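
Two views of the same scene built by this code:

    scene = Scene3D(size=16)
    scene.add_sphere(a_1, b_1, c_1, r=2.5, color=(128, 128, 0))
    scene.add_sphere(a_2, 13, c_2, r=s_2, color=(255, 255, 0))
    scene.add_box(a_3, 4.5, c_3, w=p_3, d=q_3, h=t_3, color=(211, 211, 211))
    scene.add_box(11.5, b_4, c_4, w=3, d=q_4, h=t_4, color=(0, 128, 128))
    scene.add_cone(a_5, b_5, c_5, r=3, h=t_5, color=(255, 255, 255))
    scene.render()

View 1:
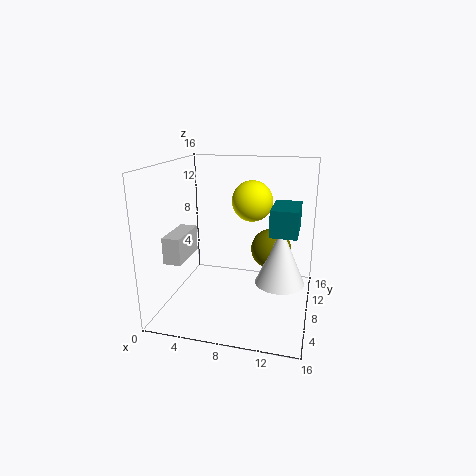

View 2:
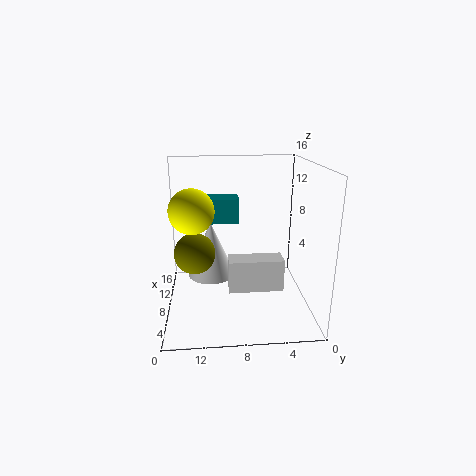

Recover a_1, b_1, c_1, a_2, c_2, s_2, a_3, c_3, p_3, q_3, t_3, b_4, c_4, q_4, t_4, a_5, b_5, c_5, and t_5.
a_1 = 11
b_1 = 13
c_1 = 5
a_2 = 8.5
c_2 = 11
s_2 = 2.5
a_3 = 0.5
c_3 = 5.5
p_3 = 2
q_3 = 5
t_3 = 3
b_4 = 7.5
c_4 = 8.5
q_4 = 5
t_4 = 3
a_5 = 12.5
b_5 = 11
c_5 = 1.5
t_5 = 7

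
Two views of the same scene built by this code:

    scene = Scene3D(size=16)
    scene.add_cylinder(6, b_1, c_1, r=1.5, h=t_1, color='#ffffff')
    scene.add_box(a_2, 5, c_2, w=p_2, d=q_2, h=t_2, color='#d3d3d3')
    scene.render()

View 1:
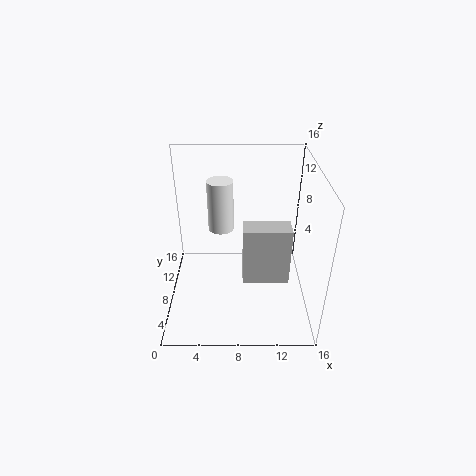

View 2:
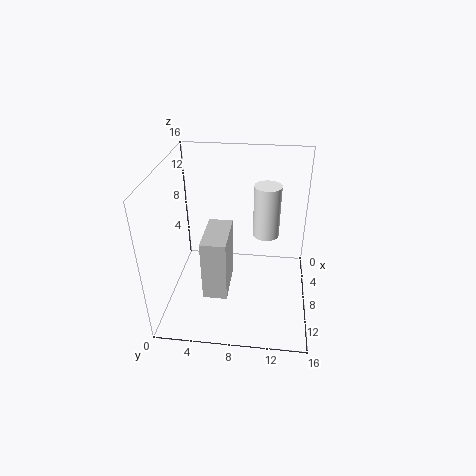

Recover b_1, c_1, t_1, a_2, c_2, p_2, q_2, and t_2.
b_1 = 11
c_1 = 7.5
t_1 = 6
a_2 = 8.5
c_2 = 4
p_2 = 5
q_2 = 2.5
t_2 = 6.5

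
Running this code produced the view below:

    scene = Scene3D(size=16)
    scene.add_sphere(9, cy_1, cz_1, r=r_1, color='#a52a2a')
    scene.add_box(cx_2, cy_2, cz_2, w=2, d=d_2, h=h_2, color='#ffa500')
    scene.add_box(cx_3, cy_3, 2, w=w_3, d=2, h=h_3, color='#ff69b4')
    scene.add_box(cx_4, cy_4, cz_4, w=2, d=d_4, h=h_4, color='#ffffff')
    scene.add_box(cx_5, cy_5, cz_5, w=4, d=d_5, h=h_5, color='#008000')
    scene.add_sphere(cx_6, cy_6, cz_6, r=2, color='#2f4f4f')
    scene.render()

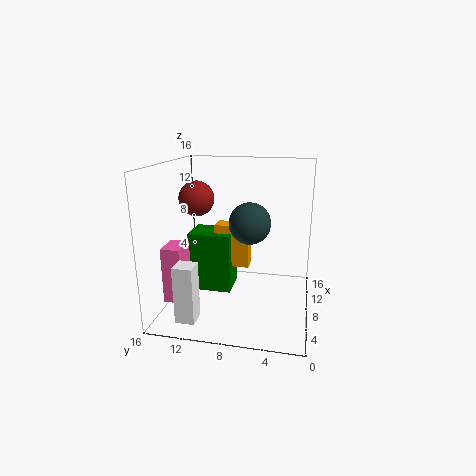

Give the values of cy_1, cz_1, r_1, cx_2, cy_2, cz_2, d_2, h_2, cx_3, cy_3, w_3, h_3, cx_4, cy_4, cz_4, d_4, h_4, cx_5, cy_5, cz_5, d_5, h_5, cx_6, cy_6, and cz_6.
cy_1 = 13
cz_1 = 12
r_1 = 2
cx_2 = 9
cy_2 = 7
cz_2 = 4
d_2 = 4
h_2 = 5
cx_3 = 3
cy_3 = 13
w_3 = 3
h_3 = 6
cx_4 = 1
cy_4 = 11
cz_4 = 1
d_4 = 2
h_4 = 6
cx_5 = 8
cy_5 = 9
cz_5 = 1
d_5 = 5
h_5 = 7
cx_6 = 4
cy_6 = 6
cz_6 = 11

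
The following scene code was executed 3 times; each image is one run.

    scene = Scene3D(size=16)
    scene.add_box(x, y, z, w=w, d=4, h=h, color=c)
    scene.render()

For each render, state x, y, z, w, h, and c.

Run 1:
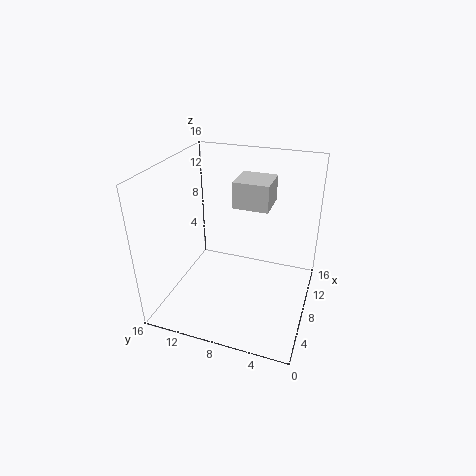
x = 9; y = 5; z = 11; w = 4; h = 3; c = 'lightgray'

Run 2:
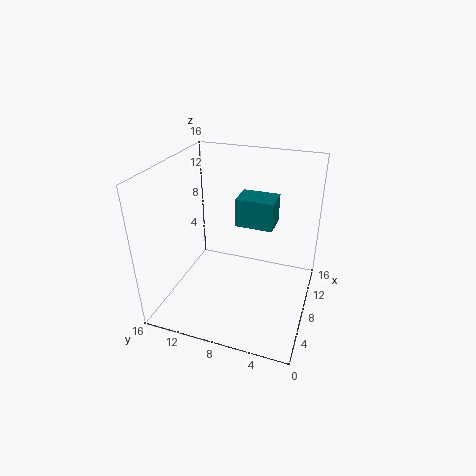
x = 7; y = 4; z = 10; w = 3; h = 3; c = 'teal'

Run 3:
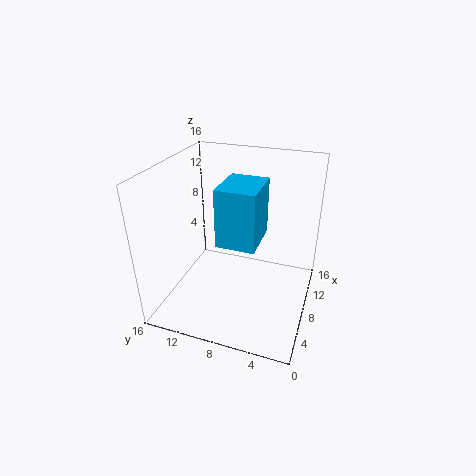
x = 4; y = 5; z = 9; w = 5; h = 6; c = 'deepskyblue'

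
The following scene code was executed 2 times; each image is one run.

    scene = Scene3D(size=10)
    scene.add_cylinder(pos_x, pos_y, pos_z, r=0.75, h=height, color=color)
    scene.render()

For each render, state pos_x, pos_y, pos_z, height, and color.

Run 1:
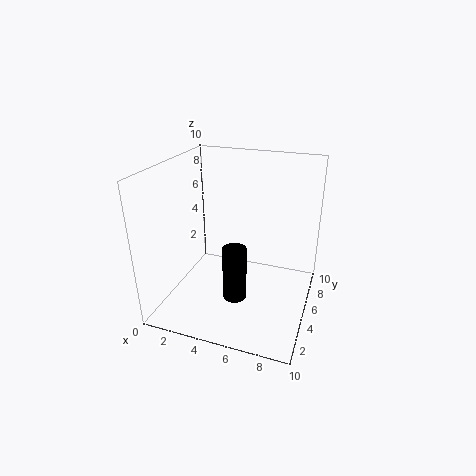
pos_x = 5.75, pos_y = 2.25, pos_z = 2.25, height = 3.5, color = 'black'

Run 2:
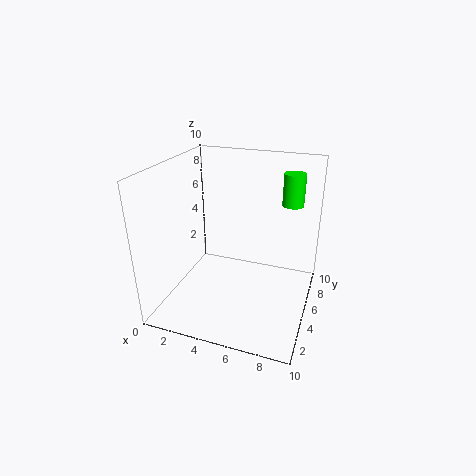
pos_x = 8.25, pos_y = 7.25, pos_z = 7, height = 2.25, color = 'lime'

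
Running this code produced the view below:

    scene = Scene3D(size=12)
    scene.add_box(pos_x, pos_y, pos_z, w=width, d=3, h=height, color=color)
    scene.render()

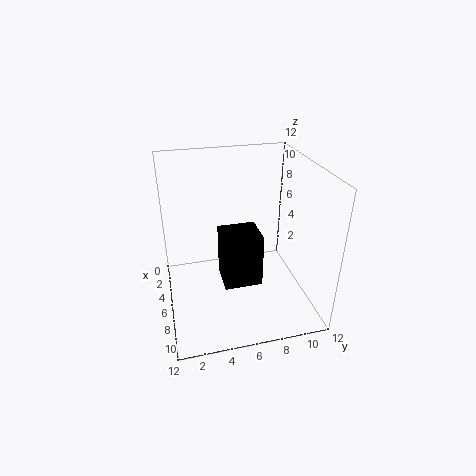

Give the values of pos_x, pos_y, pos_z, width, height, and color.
pos_x = 6.25
pos_y = 4.25
pos_z = 3.25
width = 2.75
height = 4.25
color = 'black'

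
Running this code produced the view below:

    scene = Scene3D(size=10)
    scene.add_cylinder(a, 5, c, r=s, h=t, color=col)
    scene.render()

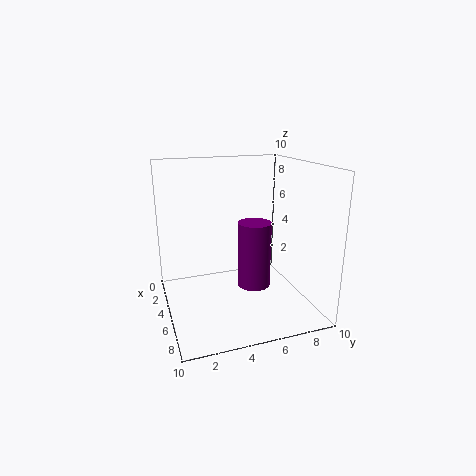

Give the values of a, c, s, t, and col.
a = 8, c = 3, s = 1, t = 4, col = 'purple'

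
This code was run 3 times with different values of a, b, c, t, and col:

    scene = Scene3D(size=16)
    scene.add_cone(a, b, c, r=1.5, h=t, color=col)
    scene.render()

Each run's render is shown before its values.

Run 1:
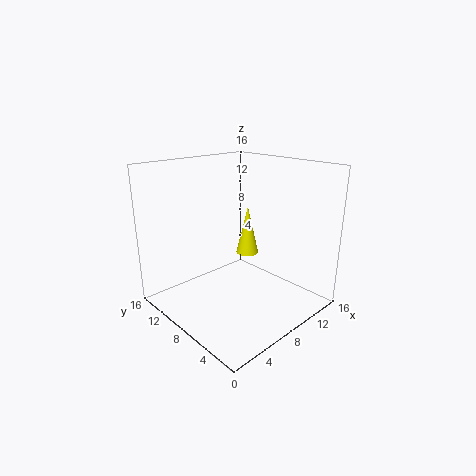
a = 14
b = 12.5
c = 3
t = 6.5
col = 'yellow'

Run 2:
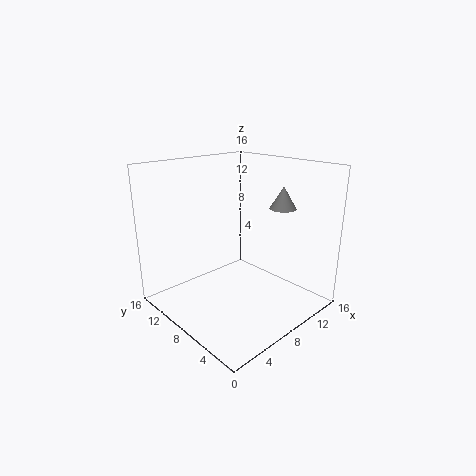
a = 12.5
b = 5.5
c = 11
t = 2.5
col = 'gray'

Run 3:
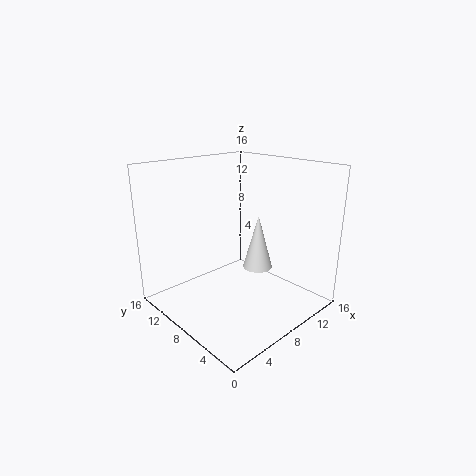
a = 7.5
b = 4.5
c = 6
t = 5.5
col = 'white'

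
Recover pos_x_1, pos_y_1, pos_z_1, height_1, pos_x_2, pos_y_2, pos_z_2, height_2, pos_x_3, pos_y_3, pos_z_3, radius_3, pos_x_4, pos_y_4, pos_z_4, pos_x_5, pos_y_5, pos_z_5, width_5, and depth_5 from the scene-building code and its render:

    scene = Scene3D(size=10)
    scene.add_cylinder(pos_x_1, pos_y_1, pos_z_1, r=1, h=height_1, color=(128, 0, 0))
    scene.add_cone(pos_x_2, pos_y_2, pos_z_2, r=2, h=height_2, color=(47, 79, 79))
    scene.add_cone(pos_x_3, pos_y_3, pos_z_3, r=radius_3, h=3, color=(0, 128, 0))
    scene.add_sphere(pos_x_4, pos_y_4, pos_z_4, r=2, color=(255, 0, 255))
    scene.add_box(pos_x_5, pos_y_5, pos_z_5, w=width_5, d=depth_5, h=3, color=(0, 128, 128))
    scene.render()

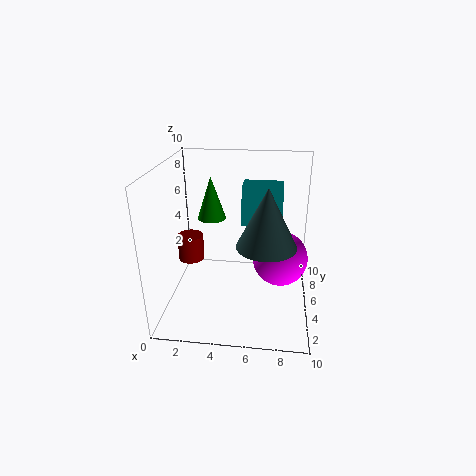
pos_x_1 = 1; pos_y_1 = 7; pos_z_1 = 2; height_1 = 2; pos_x_2 = 7; pos_y_2 = 4; pos_z_2 = 5; height_2 = 4; pos_x_3 = 3; pos_y_3 = 6; pos_z_3 = 6; radius_3 = 1; pos_x_4 = 8; pos_y_4 = 6; pos_z_4 = 3; pos_x_5 = 5; pos_y_5 = 7; pos_z_5 = 5; width_5 = 3; depth_5 = 2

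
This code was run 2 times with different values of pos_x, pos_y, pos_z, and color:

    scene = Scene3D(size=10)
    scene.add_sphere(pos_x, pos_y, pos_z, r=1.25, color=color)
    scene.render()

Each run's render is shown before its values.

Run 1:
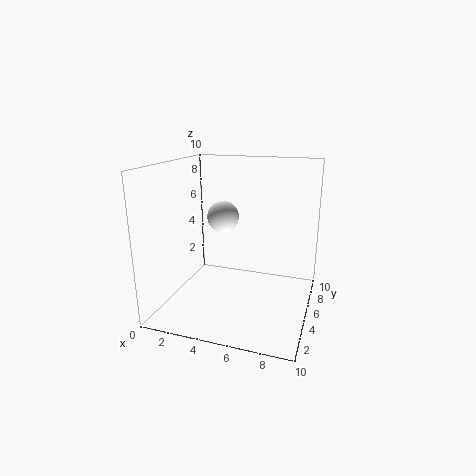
pos_x = 2.75, pos_y = 8, pos_z = 5.5, color = 'white'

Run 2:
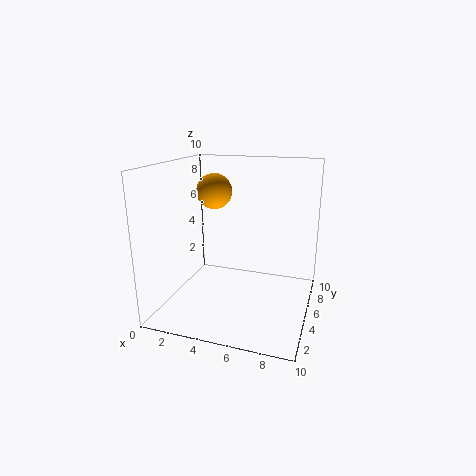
pos_x = 3, pos_y = 5.75, pos_z = 8, color = 'orange'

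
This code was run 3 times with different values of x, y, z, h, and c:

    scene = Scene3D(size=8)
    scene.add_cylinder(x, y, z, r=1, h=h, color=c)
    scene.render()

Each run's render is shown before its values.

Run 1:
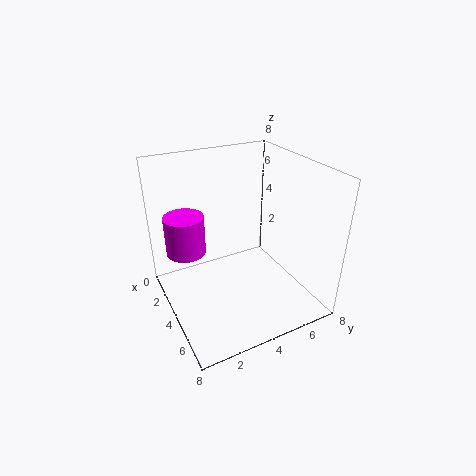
x = 4, y = 1, z = 4, h = 2, c = 'magenta'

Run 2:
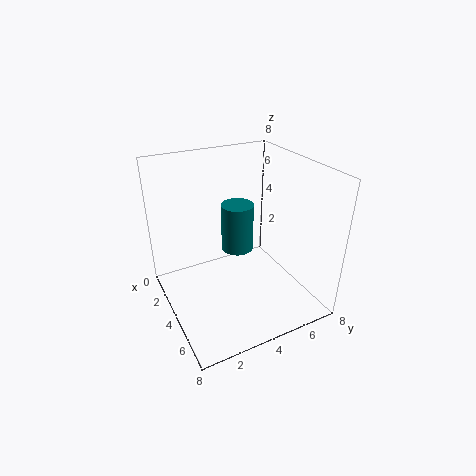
x = 2, y = 5, z = 2, h = 3, c = 'teal'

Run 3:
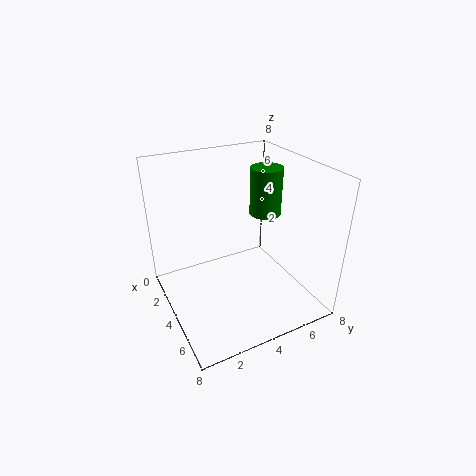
x = 2, y = 7, z = 4, h = 3, c = 'green'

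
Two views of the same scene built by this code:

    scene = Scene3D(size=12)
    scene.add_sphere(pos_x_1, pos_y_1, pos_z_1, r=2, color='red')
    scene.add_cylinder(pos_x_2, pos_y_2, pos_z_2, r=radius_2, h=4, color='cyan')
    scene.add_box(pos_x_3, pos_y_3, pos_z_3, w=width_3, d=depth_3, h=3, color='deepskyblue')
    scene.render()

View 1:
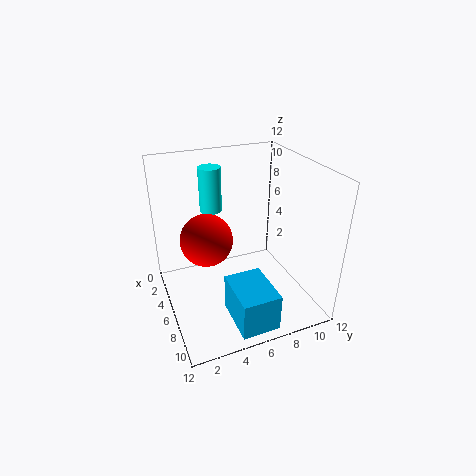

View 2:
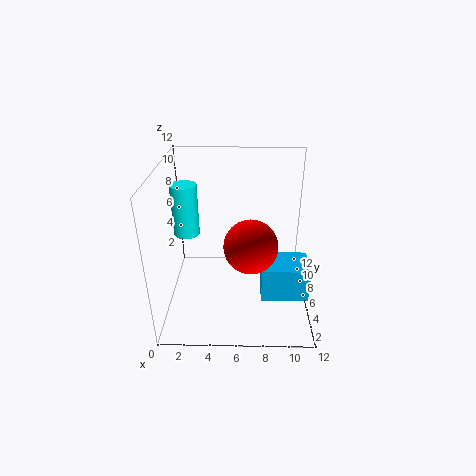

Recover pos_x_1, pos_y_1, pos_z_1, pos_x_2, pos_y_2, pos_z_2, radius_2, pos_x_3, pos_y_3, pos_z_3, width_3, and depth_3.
pos_x_1 = 7, pos_y_1 = 3, pos_z_1 = 7, pos_x_2 = 2, pos_y_2 = 5, pos_z_2 = 7, radius_2 = 1, pos_x_3 = 8, pos_y_3 = 4, pos_z_3 = 1, width_3 = 4, depth_3 = 3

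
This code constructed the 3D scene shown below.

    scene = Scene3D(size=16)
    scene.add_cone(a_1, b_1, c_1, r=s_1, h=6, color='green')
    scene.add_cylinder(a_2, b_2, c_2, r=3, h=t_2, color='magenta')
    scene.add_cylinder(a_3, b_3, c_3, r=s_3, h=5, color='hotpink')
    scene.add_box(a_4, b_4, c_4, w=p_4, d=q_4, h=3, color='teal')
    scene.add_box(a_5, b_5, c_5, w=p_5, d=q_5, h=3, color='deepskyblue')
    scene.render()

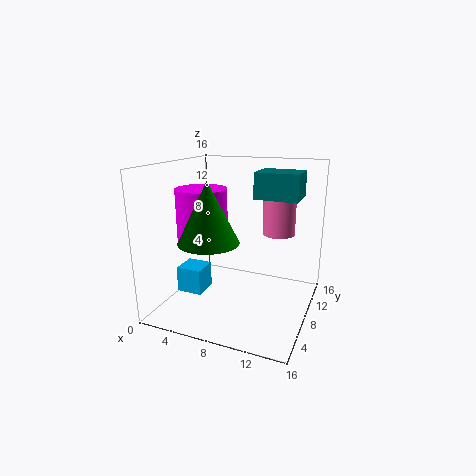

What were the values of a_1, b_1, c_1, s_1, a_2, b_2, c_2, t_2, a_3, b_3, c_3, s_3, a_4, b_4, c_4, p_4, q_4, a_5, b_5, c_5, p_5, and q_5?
a_1 = 7, b_1 = 3, c_1 = 9, s_1 = 3, a_2 = 3, b_2 = 9, c_2 = 7, t_2 = 6, a_3 = 11, b_3 = 14, c_3 = 7, s_3 = 2, a_4 = 9, b_4 = 10, c_4 = 12, p_4 = 5, q_4 = 4, a_5 = 1, b_5 = 6, c_5 = 1, p_5 = 3, q_5 = 3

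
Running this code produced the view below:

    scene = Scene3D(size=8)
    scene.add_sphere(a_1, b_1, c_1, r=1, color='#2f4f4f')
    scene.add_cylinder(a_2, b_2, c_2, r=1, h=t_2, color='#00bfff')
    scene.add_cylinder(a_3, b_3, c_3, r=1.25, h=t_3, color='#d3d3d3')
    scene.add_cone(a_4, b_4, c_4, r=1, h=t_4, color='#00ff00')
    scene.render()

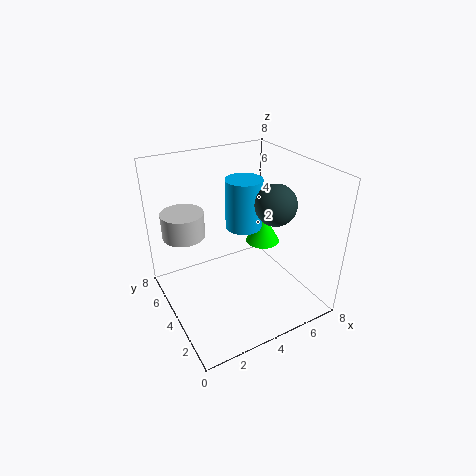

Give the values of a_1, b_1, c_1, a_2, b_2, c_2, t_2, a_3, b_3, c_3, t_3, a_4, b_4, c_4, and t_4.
a_1 = 4.75, b_1 = 1.75, c_1 = 6.75, a_2 = 4.5, b_2 = 4.25, c_2 = 4.5, t_2 = 2.75, a_3 = 1.75, b_3 = 6.5, c_3 = 3.5, t_3 = 1.5, a_4 = 6, b_4 = 4.5, c_4 = 3, t_4 = 1.75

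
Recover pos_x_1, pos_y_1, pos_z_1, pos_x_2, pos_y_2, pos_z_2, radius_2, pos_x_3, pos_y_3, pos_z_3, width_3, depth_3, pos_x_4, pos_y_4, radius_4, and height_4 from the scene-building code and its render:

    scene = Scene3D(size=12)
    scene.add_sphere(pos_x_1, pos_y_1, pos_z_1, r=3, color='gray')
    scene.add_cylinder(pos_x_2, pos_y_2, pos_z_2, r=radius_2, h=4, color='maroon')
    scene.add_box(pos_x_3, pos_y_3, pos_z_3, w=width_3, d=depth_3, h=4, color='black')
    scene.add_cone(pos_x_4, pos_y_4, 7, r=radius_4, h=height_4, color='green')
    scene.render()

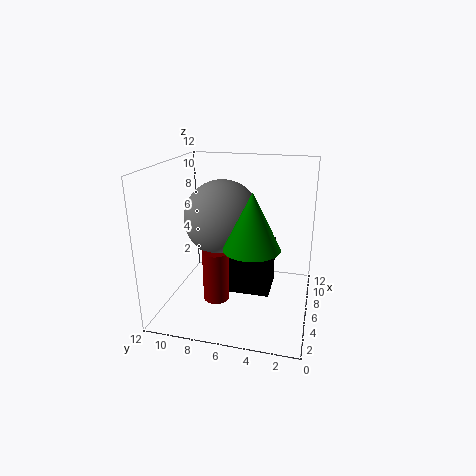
pos_x_1 = 5, pos_y_1 = 7, pos_z_1 = 8, pos_x_2 = 3, pos_y_2 = 7, pos_z_2 = 2, radius_2 = 1, pos_x_3 = 4, pos_y_3 = 3, pos_z_3 = 2, width_3 = 3, depth_3 = 4, pos_x_4 = 2, pos_y_4 = 4, radius_4 = 2, height_4 = 4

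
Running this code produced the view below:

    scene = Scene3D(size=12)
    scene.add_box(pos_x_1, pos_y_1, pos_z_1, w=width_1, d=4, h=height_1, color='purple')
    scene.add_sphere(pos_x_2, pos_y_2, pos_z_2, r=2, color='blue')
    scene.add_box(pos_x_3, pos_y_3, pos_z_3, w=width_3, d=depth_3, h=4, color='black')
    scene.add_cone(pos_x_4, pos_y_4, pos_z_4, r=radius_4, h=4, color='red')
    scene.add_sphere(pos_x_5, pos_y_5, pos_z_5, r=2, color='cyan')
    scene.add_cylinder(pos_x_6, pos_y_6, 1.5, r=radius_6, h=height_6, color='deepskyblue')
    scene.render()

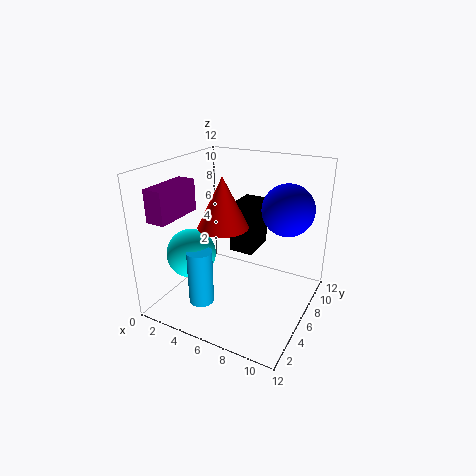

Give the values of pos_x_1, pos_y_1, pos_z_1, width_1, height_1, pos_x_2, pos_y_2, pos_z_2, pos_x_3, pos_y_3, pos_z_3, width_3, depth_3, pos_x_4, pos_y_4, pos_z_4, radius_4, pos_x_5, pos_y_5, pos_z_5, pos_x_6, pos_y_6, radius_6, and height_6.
pos_x_1 = 1.5
pos_y_1 = 0.5
pos_z_1 = 8.5
width_1 = 1.5
height_1 = 2.5
pos_x_2 = 10
pos_y_2 = 6.5
pos_z_2 = 9
pos_x_3 = 5.5
pos_y_3 = 5.5
pos_z_3 = 5
width_3 = 2
depth_3 = 3
pos_x_4 = 5.5
pos_y_4 = 4.5
pos_z_4 = 7.5
radius_4 = 2
pos_x_5 = 3
pos_y_5 = 3.5
pos_z_5 = 5
pos_x_6 = 4.5
pos_y_6 = 2.5
radius_6 = 1
height_6 = 4.5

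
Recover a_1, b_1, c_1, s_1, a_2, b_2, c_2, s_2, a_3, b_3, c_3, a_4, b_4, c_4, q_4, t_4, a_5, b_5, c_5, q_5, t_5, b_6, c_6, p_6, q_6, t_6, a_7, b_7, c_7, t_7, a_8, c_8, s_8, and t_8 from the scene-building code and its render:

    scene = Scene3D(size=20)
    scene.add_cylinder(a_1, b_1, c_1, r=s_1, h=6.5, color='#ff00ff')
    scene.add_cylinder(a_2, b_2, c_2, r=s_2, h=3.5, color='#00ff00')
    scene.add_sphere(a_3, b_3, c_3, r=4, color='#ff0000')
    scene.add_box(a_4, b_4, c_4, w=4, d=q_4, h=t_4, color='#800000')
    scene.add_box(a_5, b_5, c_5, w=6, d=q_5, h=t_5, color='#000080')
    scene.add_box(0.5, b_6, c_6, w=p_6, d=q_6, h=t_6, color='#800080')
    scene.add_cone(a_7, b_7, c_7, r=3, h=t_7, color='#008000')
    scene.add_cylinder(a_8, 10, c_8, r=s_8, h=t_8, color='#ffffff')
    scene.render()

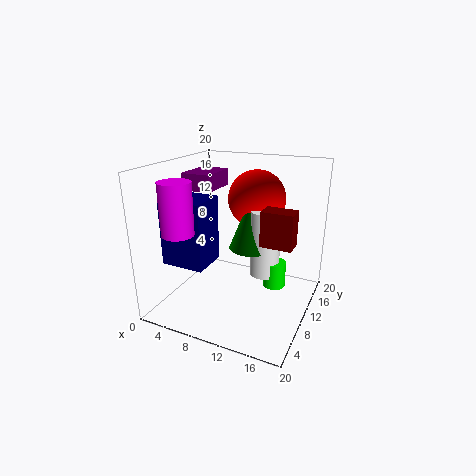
a_1 = 5.5; b_1 = 2.5; c_1 = 12.5; s_1 = 2; a_2 = 15.5; b_2 = 10; c_2 = 4; s_2 = 1.5; a_3 = 11.5; b_3 = 13; c_3 = 15; a_4 = 14.5; b_4 = 6.5; c_4 = 11; q_4 = 2.5; t_4 = 4.5; a_5 = 1.5; b_5 = 4; c_5 = 7; q_5 = 5; t_5 = 9; b_6 = 11; c_6 = 15.5; p_6 = 4.5; q_6 = 6; t_6 = 2.5; a_7 = 12; b_7 = 10; c_7 = 9; t_7 = 7.5; a_8 = 14; c_8 = 5.5; s_8 = 2; t_8 = 9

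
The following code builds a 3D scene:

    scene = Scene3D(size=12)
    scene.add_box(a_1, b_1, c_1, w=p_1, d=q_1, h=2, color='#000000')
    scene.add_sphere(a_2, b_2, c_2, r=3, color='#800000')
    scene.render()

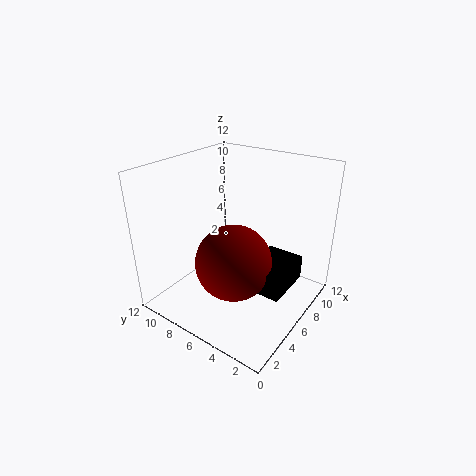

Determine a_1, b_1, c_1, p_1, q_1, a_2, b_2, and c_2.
a_1 = 4, b_1 = 1, c_1 = 3, p_1 = 4, q_1 = 3, a_2 = 4, b_2 = 5, c_2 = 5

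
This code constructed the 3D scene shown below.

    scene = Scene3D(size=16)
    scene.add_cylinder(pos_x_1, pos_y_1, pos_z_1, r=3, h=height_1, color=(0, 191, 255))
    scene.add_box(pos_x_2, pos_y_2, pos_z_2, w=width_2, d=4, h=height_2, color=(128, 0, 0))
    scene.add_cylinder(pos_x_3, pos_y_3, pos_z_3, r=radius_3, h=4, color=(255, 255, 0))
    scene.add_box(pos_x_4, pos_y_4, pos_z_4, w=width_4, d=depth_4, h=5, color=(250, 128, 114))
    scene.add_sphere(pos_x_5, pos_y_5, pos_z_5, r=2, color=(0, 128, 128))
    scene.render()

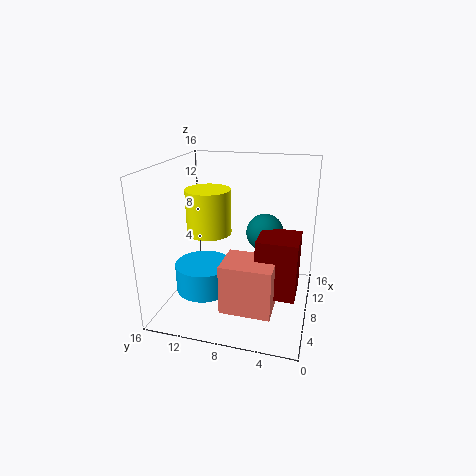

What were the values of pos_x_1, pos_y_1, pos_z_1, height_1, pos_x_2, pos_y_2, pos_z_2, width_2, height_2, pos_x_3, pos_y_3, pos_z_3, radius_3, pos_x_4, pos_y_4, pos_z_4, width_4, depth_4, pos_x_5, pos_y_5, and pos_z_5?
pos_x_1 = 5; pos_y_1 = 11; pos_z_1 = 3; height_1 = 3; pos_x_2 = 3; pos_y_2 = 1; pos_z_2 = 4; width_2 = 4; height_2 = 6; pos_x_3 = 2; pos_y_3 = 9; pos_z_3 = 11; radius_3 = 2; pos_x_4 = 1; pos_y_4 = 3; pos_z_4 = 3; width_4 = 4; depth_4 = 5; pos_x_5 = 8; pos_y_5 = 5; pos_z_5 = 9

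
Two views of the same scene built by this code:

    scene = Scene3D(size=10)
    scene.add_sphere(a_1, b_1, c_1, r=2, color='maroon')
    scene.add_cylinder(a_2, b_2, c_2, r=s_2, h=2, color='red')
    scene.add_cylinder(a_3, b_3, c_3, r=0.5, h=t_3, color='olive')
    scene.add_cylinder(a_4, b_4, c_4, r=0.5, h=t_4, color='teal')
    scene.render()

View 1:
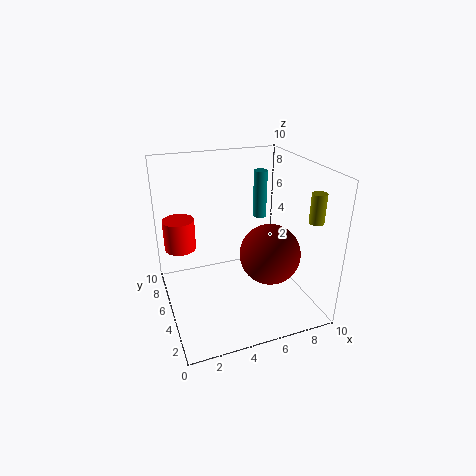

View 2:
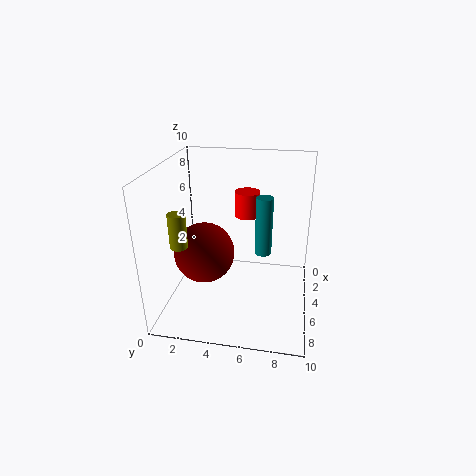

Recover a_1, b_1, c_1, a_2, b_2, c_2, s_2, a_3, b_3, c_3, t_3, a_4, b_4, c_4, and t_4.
a_1 = 6.5; b_1 = 3; c_1 = 4.5; a_2 = 1; b_2 = 5; c_2 = 5; s_2 = 1; a_3 = 9.5; b_3 = 2.5; c_3 = 6.5; t_3 = 2; a_4 = 7.5; b_4 = 7; c_4 = 5.5; t_4 = 3.5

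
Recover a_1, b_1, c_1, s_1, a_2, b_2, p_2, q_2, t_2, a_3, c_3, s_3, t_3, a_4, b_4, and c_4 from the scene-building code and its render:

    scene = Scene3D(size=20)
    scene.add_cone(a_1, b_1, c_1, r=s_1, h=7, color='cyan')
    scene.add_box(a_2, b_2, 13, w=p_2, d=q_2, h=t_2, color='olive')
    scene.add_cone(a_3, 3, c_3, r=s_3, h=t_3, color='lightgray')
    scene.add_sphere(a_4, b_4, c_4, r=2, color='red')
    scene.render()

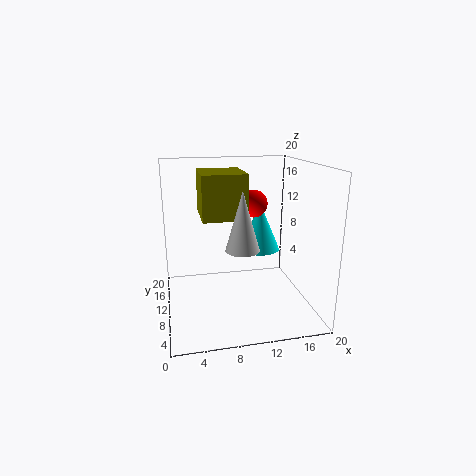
a_1 = 14; b_1 = 13; c_1 = 7; s_1 = 3; a_2 = 5; b_2 = 8; p_2 = 6; q_2 = 7; t_2 = 6; a_3 = 9; c_3 = 11; s_3 = 2; t_3 = 7; a_4 = 13; b_4 = 13; c_4 = 14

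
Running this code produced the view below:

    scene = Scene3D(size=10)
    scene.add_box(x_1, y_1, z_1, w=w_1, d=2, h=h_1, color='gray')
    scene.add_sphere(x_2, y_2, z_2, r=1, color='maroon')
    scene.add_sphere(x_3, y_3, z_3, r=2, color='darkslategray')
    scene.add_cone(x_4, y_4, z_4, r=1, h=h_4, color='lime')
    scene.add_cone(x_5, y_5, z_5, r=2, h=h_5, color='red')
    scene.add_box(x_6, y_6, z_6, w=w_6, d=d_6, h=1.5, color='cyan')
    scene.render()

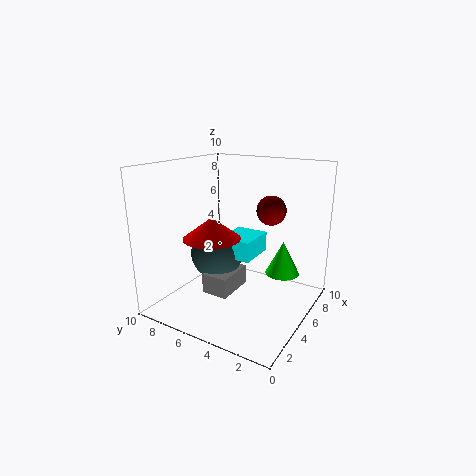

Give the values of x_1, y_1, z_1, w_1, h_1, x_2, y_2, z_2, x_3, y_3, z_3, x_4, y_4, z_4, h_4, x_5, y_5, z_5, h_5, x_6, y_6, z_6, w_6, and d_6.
x_1 = 4
y_1 = 5.5
z_1 = 0.5
w_1 = 3
h_1 = 1.5
x_2 = 6
y_2 = 3
z_2 = 7
x_3 = 6
y_3 = 7.5
z_3 = 3
x_4 = 3.5
y_4 = 1
z_4 = 4
h_4 = 2
x_5 = 4
y_5 = 6.5
z_5 = 5
h_5 = 1.5
x_6 = 5.5
y_6 = 4.5
z_6 = 3
w_6 = 3
d_6 = 2.5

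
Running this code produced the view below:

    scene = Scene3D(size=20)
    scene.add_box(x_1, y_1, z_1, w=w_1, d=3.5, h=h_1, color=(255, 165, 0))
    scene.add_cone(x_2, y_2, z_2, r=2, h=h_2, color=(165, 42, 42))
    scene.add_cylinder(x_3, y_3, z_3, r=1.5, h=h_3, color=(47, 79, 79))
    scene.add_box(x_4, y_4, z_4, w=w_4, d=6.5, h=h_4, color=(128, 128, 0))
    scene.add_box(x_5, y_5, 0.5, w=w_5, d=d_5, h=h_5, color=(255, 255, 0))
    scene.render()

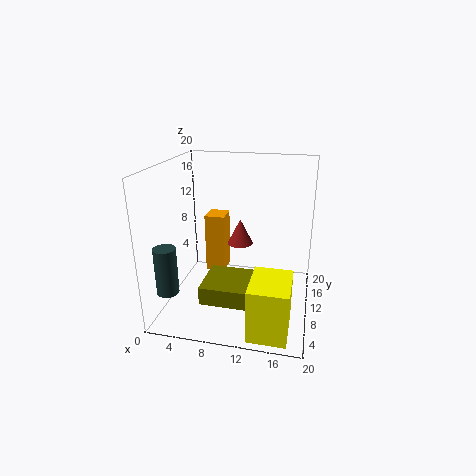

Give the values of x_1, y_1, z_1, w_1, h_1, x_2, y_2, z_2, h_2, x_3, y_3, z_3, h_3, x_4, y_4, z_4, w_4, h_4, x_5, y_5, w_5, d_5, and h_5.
x_1 = 4
y_1 = 13.5
z_1 = 2.5
w_1 = 3
h_1 = 9
x_2 = 9
y_2 = 16
z_2 = 6.5
h_2 = 4
x_3 = 1.5
y_3 = 4.5
z_3 = 3.5
h_3 = 6.5
x_4 = 6
y_4 = 4
z_4 = 2.5
w_4 = 6.5
h_4 = 2.5
x_5 = 13
y_5 = 0.5
w_5 = 5
d_5 = 6.5
h_5 = 7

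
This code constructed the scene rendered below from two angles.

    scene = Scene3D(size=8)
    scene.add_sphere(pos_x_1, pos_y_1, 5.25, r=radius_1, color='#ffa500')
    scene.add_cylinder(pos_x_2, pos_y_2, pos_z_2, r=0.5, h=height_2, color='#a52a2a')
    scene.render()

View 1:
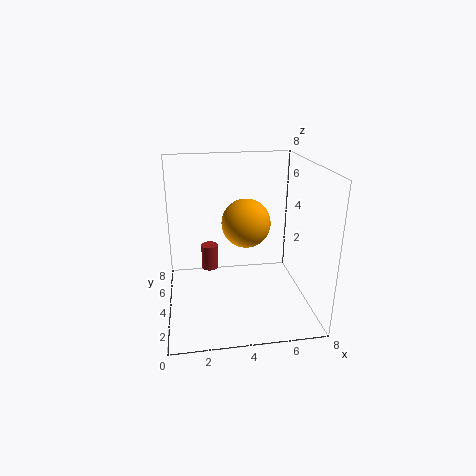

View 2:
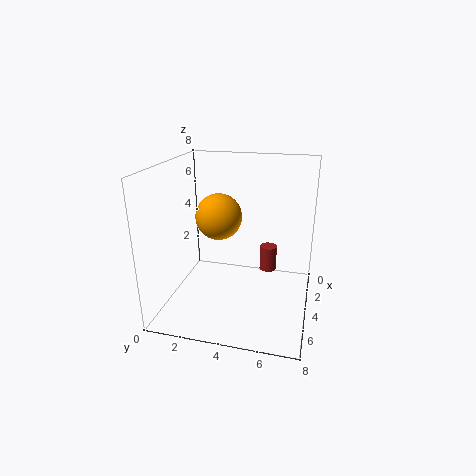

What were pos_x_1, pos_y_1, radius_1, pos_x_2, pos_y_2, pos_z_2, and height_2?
pos_x_1 = 4.25
pos_y_1 = 3
radius_1 = 1.25
pos_x_2 = 2.5
pos_y_2 = 5.5
pos_z_2 = 1.5
height_2 = 1.5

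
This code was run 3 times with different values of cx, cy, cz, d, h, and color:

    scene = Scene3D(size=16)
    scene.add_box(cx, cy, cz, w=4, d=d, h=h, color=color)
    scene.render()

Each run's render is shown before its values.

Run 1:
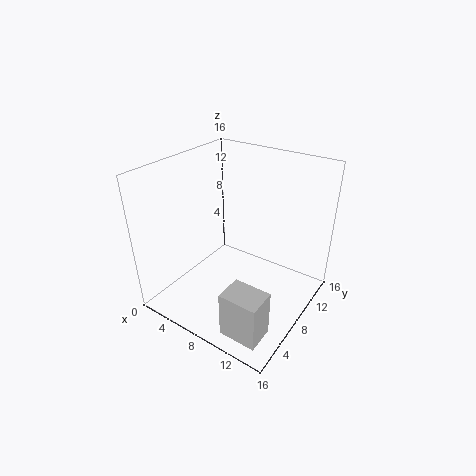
cx = 10.5
cy = 1
cz = 1
d = 3
h = 5
color = 'lightgray'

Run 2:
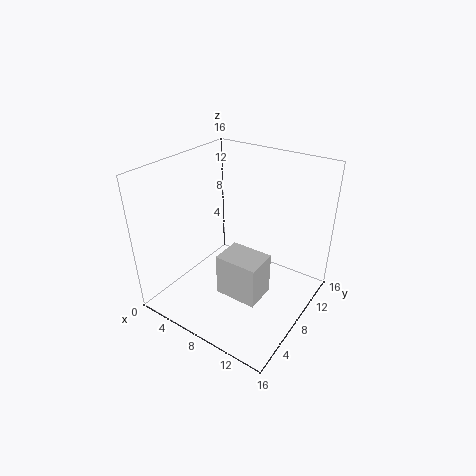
cx = 10
cy = 1.5
cz = 6
d = 3
h = 4
color = 'lightgray'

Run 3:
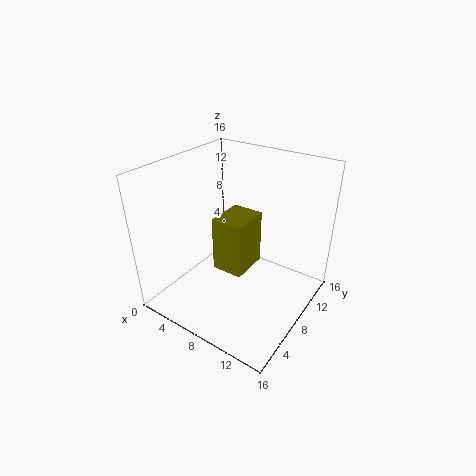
cx = 3.5
cy = 9
cz = 1.5
d = 5
h = 7
color = 'olive'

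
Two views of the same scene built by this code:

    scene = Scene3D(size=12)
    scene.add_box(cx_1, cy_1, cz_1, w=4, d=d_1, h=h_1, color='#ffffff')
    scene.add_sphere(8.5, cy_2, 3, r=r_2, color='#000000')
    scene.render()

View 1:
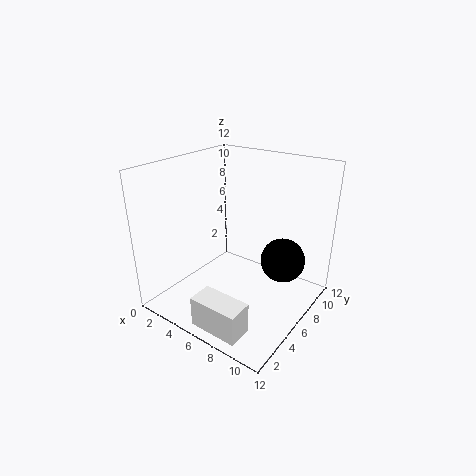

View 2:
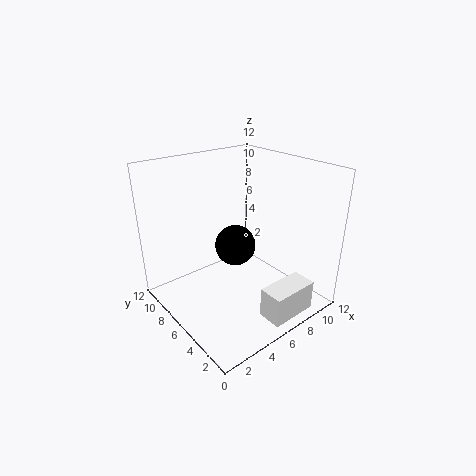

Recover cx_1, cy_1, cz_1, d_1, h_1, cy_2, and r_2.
cx_1 = 5.5, cy_1 = 0.5, cz_1 = 0.5, d_1 = 2, h_1 = 2.5, cy_2 = 9.5, r_2 = 2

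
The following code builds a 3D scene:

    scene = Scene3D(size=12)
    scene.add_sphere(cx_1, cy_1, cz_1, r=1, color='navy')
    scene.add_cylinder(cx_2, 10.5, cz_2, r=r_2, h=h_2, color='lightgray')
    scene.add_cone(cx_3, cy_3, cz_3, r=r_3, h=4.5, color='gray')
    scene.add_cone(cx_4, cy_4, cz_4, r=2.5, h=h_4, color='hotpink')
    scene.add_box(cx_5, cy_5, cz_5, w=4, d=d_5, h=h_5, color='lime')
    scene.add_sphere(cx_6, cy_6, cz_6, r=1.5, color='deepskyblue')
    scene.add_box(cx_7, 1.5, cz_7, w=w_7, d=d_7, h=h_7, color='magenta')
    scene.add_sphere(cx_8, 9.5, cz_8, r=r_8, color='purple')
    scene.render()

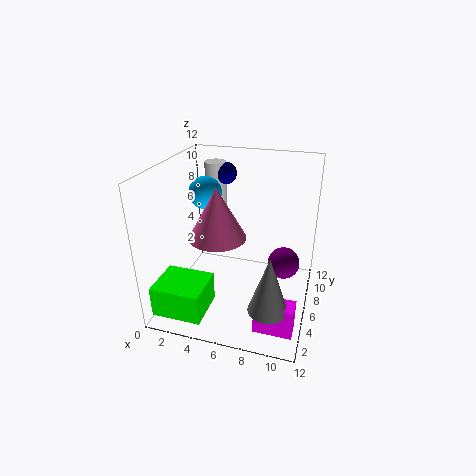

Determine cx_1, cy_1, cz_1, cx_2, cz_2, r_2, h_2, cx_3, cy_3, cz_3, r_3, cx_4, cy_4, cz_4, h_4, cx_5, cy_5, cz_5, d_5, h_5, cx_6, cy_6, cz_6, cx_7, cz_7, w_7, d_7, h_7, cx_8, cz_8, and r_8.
cx_1 = 3.5, cy_1 = 10.5, cz_1 = 10, cx_2 = 2.5, cz_2 = 7, r_2 = 1, h_2 = 4, cx_3 = 9.5, cy_3 = 2, cz_3 = 2.5, r_3 = 1.5, cx_4 = 4, cy_4 = 6.5, cz_4 = 5.5, h_4 = 4.5, cx_5 = 0.5, cy_5 = 0.5, cz_5 = 1, d_5 = 3.5, h_5 = 2.5, cx_6 = 2, cy_6 = 9, cz_6 = 8.5, cx_7 = 8.5, cz_7 = 0.5, w_7 = 3, d_7 = 1.5, h_7 = 2.5, cx_8 = 9.5, cz_8 = 2, r_8 = 1.5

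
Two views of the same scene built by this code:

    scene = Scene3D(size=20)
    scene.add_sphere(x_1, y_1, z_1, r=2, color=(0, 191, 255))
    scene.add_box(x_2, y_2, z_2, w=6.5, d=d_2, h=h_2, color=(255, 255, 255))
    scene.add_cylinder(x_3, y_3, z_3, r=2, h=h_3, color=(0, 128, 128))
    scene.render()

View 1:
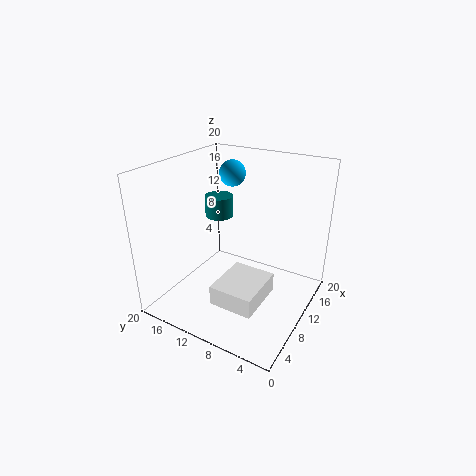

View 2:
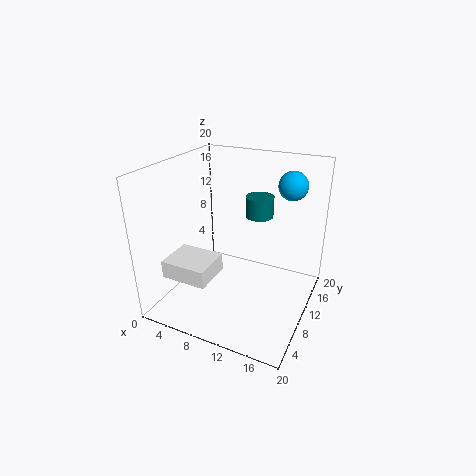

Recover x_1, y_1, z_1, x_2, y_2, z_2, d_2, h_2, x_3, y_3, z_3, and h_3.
x_1 = 16, y_1 = 14.5, z_1 = 17, x_2 = 1.5, y_2 = 3.5, z_2 = 5, d_2 = 5.5, h_2 = 2.5, x_3 = 11.5, y_3 = 14, z_3 = 12, h_3 = 3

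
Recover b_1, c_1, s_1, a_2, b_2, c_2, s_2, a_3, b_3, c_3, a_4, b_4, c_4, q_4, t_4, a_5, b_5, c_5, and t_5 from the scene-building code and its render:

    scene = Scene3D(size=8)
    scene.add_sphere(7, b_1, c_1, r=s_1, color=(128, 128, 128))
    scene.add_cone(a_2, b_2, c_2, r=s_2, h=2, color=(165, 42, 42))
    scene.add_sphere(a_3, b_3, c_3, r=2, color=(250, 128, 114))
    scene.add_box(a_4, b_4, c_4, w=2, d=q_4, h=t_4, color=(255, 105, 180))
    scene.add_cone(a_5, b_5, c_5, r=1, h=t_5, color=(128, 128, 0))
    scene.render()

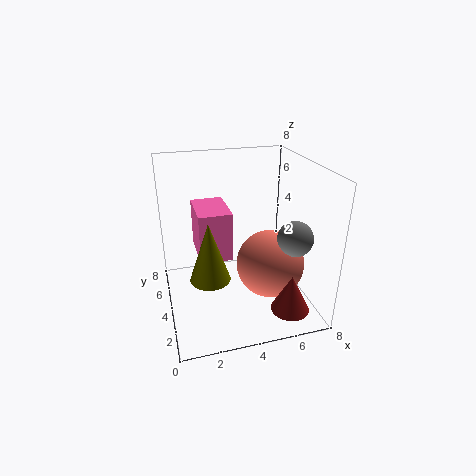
b_1 = 3
c_1 = 4
s_1 = 1
a_2 = 6
b_2 = 1
c_2 = 1
s_2 = 1
a_3 = 6
b_3 = 4
c_3 = 2
a_4 = 2
b_4 = 5
c_4 = 2
q_4 = 3
t_4 = 3
a_5 = 2
b_5 = 2
c_5 = 3
t_5 = 3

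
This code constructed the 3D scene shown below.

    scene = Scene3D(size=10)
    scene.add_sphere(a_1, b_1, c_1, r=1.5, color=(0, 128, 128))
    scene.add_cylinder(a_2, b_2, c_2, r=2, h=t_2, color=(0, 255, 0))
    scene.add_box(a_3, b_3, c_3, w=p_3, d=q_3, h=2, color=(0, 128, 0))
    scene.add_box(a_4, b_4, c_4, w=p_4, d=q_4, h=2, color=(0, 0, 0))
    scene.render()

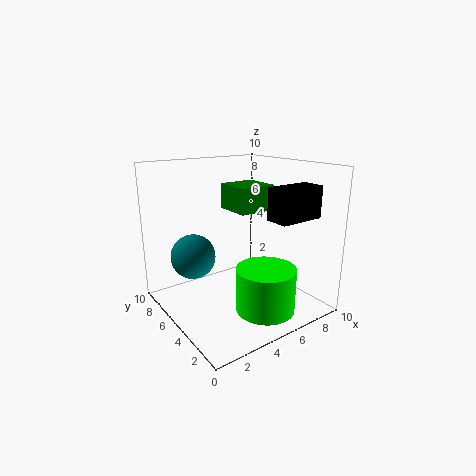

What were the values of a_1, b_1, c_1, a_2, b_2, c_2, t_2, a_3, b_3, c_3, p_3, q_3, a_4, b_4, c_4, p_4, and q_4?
a_1 = 2, b_1 = 6, c_1 = 4, a_2 = 5.5, b_2 = 2.5, c_2 = 0.5, t_2 = 3, a_3 = 6.5, b_3 = 6.5, c_3 = 6, p_3 = 3, q_3 = 3, a_4 = 5, b_4 = 0.5, c_4 = 7, p_4 = 3, q_4 = 1.5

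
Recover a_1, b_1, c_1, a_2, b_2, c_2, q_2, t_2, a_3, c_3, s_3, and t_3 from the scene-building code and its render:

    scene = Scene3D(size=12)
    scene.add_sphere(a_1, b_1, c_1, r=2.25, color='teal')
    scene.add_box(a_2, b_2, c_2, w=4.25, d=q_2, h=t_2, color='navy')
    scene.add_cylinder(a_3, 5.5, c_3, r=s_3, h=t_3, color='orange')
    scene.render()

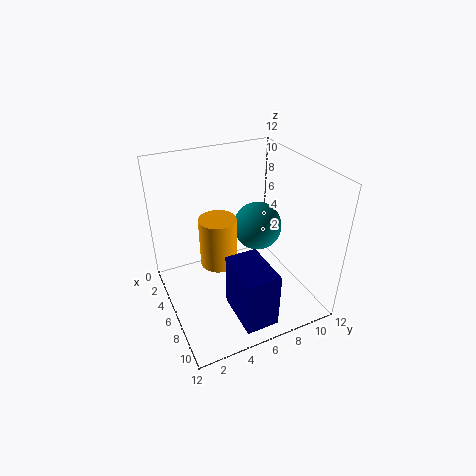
a_1 = 3.5
b_1 = 9.25
c_1 = 5
a_2 = 6.75
b_2 = 4.5
c_2 = 0.25
q_2 = 2.75
t_2 = 4.75
a_3 = 2.75
c_3 = 1.5
s_3 = 1.75
t_3 = 4.75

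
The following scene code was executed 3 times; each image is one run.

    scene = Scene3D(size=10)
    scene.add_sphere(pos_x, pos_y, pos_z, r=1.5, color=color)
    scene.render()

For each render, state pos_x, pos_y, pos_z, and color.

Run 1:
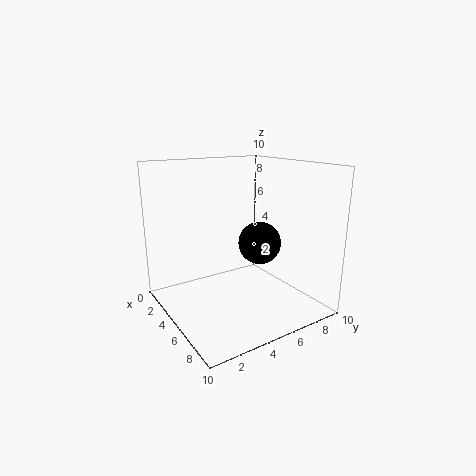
pos_x = 5.5, pos_y = 6.5, pos_z = 4.5, color = 'black'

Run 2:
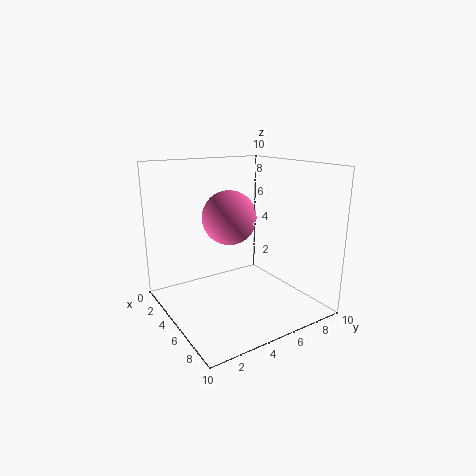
pos_x = 8, pos_y = 2.5, pos_z = 7.5, color = 'hotpink'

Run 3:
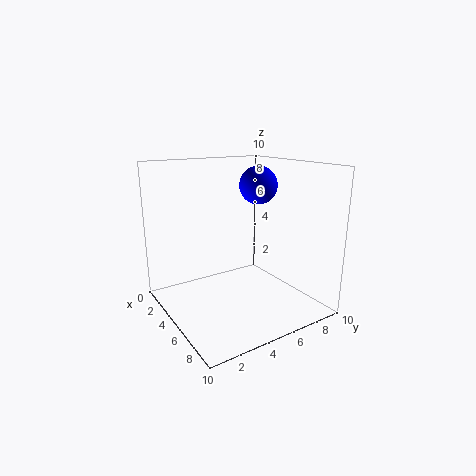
pos_x = 2.5, pos_y = 8.5, pos_z = 8, color = 'blue'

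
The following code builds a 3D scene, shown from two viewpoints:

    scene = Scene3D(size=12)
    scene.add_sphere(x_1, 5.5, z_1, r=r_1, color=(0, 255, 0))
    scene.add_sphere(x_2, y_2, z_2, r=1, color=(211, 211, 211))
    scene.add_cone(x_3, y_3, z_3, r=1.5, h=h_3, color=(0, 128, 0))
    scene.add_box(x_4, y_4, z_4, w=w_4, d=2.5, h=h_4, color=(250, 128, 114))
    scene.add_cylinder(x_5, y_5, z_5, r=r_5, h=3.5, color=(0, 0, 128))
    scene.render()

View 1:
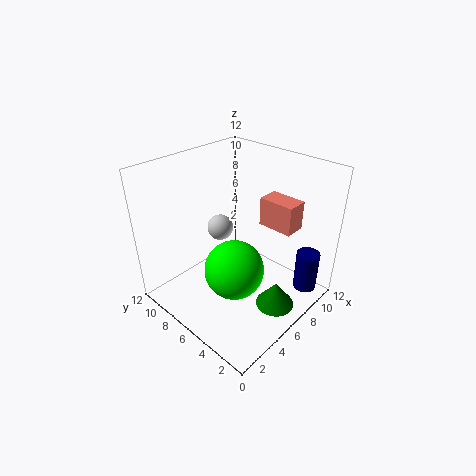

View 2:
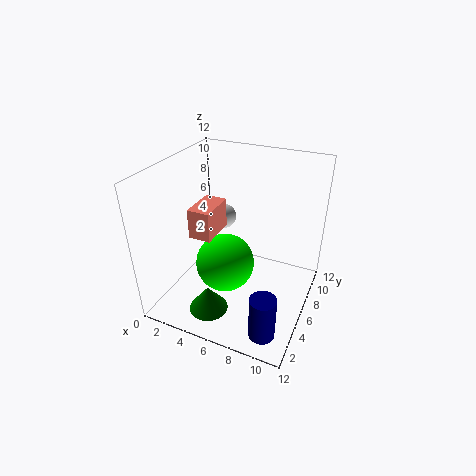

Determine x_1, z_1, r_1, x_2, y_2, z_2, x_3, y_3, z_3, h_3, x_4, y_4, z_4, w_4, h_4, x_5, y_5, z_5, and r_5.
x_1 = 5; z_1 = 3.5; r_1 = 2.5; x_2 = 4.5; y_2 = 6.5; z_2 = 7.5; x_3 = 5.5; y_3 = 1.5; z_3 = 2; h_3 = 2; x_4 = 5; y_4 = 0.5; z_4 = 9; w_4 = 1.5; h_4 = 2; x_5 = 10; y_5 = 1.5; z_5 = 1; r_5 = 1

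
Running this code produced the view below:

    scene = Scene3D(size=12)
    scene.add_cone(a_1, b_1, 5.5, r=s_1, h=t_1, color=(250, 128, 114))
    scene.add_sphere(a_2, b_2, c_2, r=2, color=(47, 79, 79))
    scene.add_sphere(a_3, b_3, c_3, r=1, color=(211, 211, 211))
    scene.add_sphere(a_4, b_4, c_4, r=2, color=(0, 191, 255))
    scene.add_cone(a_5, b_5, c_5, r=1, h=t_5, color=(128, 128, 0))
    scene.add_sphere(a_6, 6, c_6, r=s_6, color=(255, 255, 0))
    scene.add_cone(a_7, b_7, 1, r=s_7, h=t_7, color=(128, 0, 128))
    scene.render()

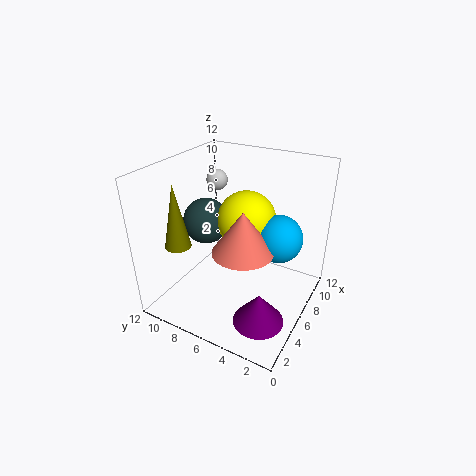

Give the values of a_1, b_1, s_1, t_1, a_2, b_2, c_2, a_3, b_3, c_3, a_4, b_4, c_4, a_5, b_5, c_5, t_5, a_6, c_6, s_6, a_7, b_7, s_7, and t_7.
a_1 = 5
b_1 = 5
s_1 = 2.5
t_1 = 3.5
a_2 = 6.5
b_2 = 9.5
c_2 = 6.5
a_3 = 10
b_3 = 10.5
c_3 = 9
a_4 = 7.5
b_4 = 3
c_4 = 6
a_5 = 2
b_5 = 9
c_5 = 6.5
t_5 = 5
a_6 = 7.5
c_6 = 7
s_6 = 2.5
a_7 = 3
b_7 = 2.5
s_7 = 2
t_7 = 2.5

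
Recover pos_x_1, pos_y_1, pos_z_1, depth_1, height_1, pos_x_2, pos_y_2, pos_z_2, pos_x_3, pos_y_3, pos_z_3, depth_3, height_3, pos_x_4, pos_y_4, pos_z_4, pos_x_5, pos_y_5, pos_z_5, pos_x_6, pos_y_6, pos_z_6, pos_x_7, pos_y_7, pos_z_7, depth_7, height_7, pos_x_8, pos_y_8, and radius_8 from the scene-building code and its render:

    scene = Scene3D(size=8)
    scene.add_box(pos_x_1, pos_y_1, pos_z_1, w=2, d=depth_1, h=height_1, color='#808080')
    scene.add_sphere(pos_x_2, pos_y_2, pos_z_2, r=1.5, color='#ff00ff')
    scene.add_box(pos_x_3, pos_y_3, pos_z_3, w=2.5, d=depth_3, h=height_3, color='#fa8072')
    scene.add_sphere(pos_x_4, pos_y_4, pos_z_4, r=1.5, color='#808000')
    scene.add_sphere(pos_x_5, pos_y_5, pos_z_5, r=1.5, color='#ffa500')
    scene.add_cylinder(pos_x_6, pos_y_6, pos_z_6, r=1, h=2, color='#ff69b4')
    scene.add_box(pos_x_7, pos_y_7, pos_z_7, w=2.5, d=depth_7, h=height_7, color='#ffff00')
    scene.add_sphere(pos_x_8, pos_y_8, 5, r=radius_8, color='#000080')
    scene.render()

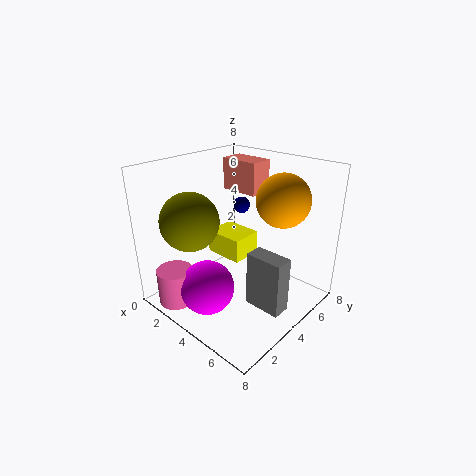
pos_x_1 = 5.5; pos_y_1 = 3; pos_z_1 = 1; depth_1 = 1; height_1 = 3; pos_x_2 = 3.5; pos_y_2 = 2; pos_z_2 = 1.5; pos_x_3 = 0.5; pos_y_3 = 6.5; pos_z_3 = 5.5; depth_3 = 1.5; height_3 = 2; pos_x_4 = 3; pos_y_4 = 1.5; pos_z_4 = 5.5; pos_x_5 = 5.5; pos_y_5 = 6; pos_z_5 = 6; pos_x_6 = 2; pos_y_6 = 1; pos_z_6 = 0.5; pos_x_7 = 0.5; pos_y_7 = 5; pos_z_7 = 1.5; depth_7 = 2; height_7 = 1.5; pos_x_8 = 2.5; pos_y_8 = 6; radius_8 = 0.5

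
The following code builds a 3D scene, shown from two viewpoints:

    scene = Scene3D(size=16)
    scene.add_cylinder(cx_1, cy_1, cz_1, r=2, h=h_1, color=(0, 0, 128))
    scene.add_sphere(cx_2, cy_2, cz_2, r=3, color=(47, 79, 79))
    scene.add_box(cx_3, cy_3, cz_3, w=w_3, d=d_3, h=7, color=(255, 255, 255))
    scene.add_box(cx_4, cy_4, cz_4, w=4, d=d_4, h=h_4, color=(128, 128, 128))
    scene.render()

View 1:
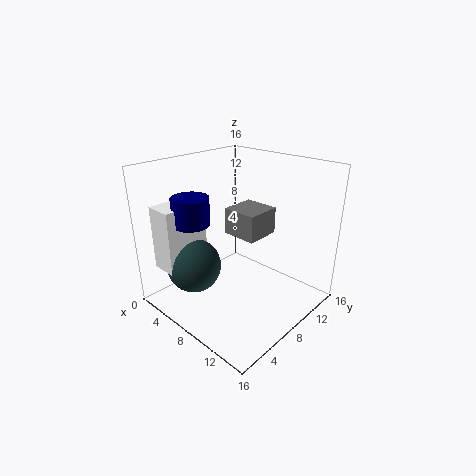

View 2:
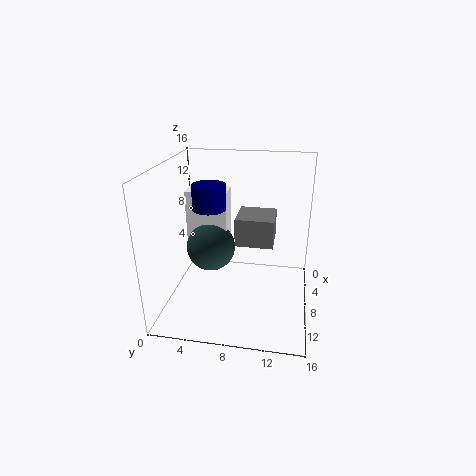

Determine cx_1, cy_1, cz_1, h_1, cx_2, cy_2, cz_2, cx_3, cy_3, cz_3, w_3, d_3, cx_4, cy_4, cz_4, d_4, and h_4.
cx_1 = 5; cy_1 = 4; cz_1 = 10; h_1 = 3; cx_2 = 5; cy_2 = 4; cz_2 = 5; cx_3 = 2; cy_3 = 1; cz_3 = 5; w_3 = 3; d_3 = 5; cx_4 = 6; cy_4 = 8; cz_4 = 8; d_4 = 4; h_4 = 3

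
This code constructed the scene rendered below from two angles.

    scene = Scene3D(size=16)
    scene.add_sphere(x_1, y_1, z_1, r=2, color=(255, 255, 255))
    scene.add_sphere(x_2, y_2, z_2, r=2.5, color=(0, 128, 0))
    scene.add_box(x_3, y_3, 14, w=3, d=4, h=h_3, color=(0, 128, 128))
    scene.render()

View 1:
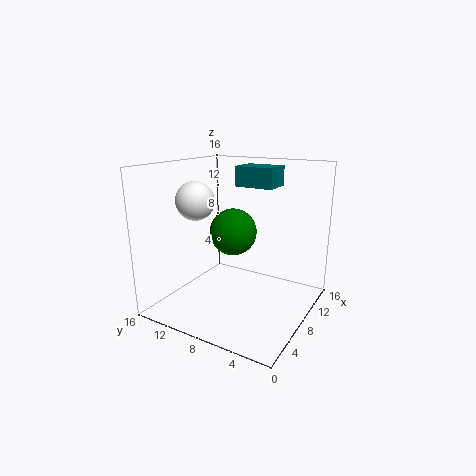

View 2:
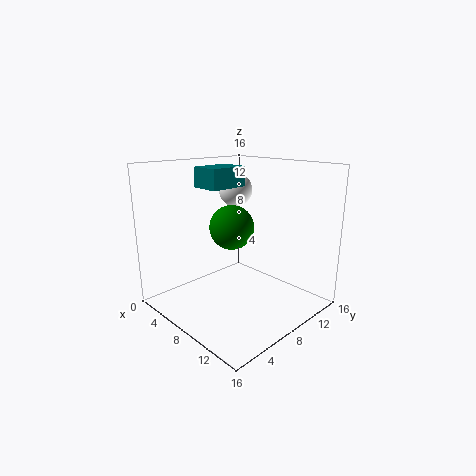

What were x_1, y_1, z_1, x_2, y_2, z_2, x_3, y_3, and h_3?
x_1 = 4.5; y_1 = 11; z_1 = 12.5; x_2 = 7; y_2 = 8; z_2 = 9; x_3 = 6.5; y_3 = 3.5; h_3 = 2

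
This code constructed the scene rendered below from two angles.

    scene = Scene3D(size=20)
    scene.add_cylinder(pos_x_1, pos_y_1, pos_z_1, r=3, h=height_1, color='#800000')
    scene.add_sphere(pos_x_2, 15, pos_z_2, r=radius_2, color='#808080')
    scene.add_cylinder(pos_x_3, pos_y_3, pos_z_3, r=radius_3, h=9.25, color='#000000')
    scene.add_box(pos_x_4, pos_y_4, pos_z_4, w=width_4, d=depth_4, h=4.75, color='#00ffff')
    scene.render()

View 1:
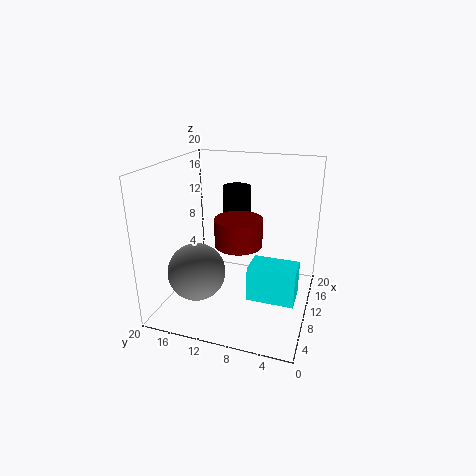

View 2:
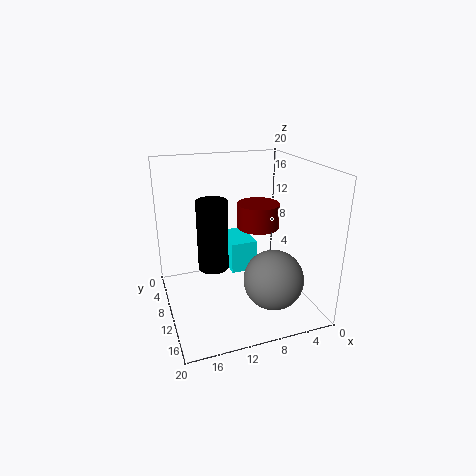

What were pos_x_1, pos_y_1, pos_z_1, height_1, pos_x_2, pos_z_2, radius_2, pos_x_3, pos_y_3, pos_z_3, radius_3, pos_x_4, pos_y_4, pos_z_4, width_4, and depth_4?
pos_x_1 = 6.5
pos_y_1 = 8.75
pos_z_1 = 10.75
height_1 = 3.5
pos_x_2 = 6.75
pos_z_2 = 5.5
radius_2 = 4
pos_x_3 = 14
pos_y_3 = 11.5
pos_z_3 = 7
radius_3 = 2
pos_x_4 = 6
pos_y_4 = 1.25
pos_z_4 = 3
width_4 = 4
depth_4 = 6.25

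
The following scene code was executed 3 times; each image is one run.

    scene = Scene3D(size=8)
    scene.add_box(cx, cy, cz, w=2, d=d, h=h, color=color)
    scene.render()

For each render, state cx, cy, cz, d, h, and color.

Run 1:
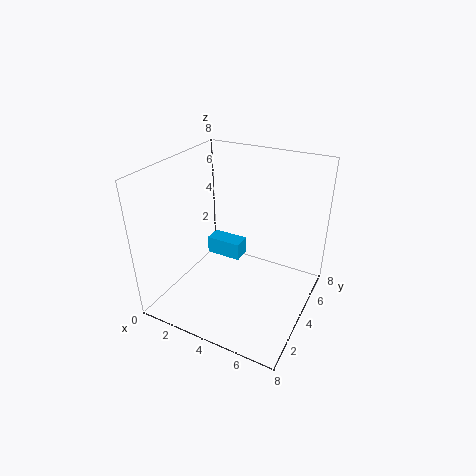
cx = 2, cy = 4, cz = 2.5, d = 1, h = 1, color = 'deepskyblue'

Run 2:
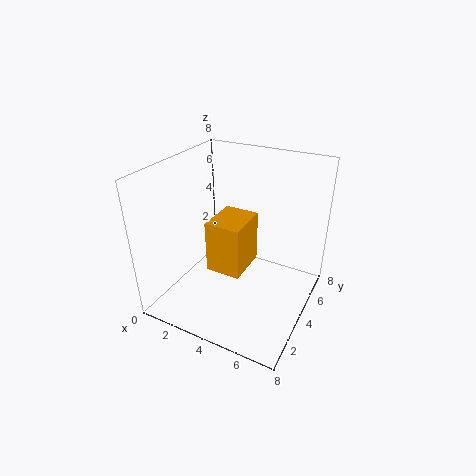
cx = 2.5, cy = 3, cz = 2, d = 2.5, h = 3, color = 'orange'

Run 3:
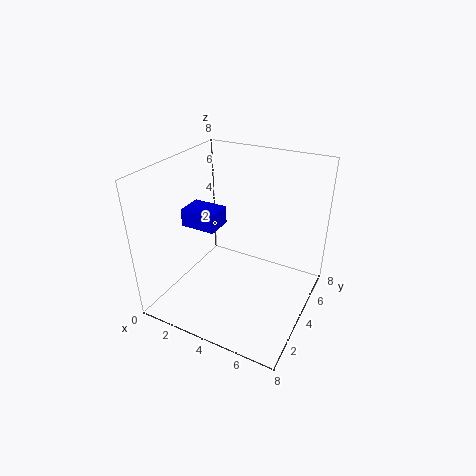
cx = 1, cy = 3, cz = 4.5, d = 1.5, h = 1, color = 'blue'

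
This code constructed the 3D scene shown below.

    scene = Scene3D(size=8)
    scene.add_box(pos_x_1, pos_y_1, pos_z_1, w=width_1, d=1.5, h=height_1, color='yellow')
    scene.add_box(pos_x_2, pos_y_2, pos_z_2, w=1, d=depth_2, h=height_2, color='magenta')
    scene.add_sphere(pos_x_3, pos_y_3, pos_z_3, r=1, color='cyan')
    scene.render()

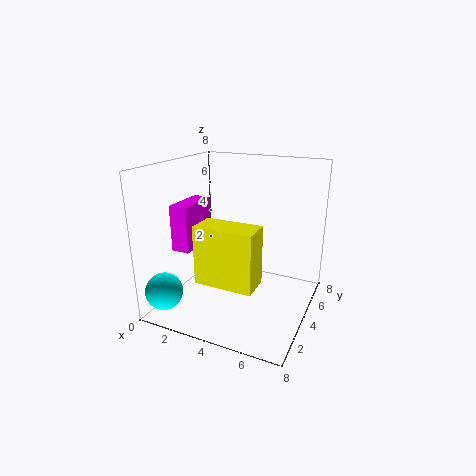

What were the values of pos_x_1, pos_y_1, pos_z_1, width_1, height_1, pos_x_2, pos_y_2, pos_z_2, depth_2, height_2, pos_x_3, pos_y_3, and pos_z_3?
pos_x_1 = 3; pos_y_1 = 1; pos_z_1 = 2.5; width_1 = 3; height_1 = 3; pos_x_2 = 1; pos_y_2 = 2; pos_z_2 = 3.5; depth_2 = 2.5; height_2 = 2.5; pos_x_3 = 1; pos_y_3 = 1; pos_z_3 = 1.5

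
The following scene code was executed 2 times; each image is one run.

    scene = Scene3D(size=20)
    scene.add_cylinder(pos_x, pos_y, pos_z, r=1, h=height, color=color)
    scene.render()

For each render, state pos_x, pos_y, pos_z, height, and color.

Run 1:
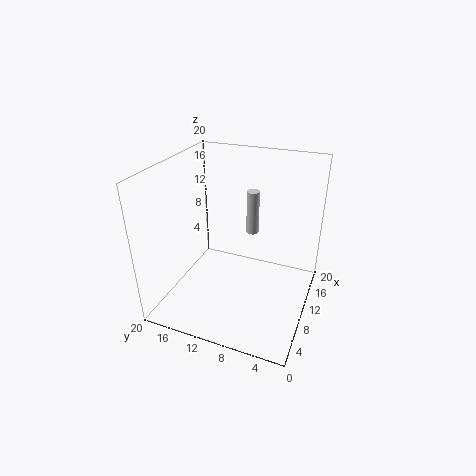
pos_x = 17.5; pos_y = 10.5; pos_z = 7; height = 7; color = 'lightgray'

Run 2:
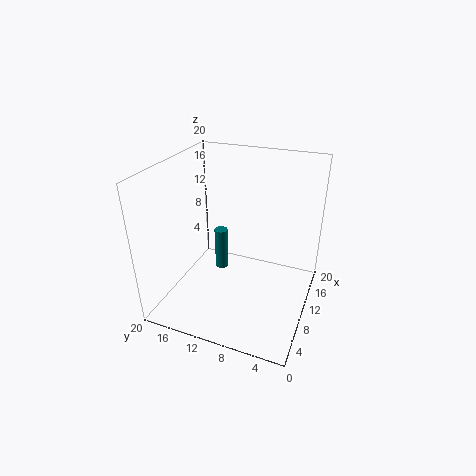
pos_x = 13; pos_y = 14; pos_z = 2.5; height = 6.5; color = 'teal'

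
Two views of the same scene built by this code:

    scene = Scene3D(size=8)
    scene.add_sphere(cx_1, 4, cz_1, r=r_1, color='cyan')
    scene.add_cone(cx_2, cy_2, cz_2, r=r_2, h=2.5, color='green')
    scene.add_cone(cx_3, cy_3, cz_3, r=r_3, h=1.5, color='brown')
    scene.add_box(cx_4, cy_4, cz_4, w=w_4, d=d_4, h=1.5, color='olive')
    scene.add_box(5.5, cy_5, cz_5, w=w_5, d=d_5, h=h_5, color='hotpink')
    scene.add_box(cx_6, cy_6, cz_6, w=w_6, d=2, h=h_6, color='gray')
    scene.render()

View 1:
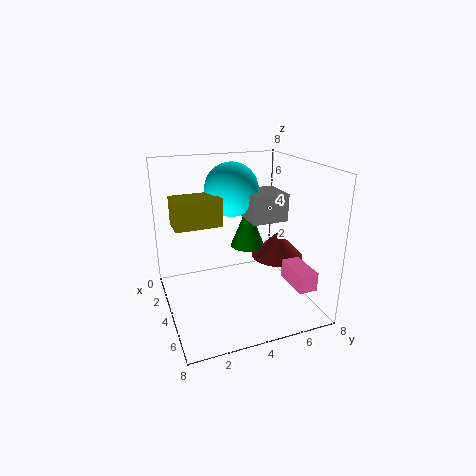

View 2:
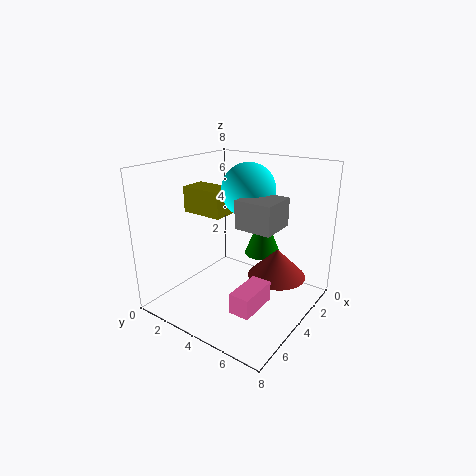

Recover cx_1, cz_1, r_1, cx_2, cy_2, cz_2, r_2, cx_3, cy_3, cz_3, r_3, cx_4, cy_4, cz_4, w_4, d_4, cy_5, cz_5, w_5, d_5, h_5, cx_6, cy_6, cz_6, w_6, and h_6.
cx_1 = 3, cz_1 = 6.5, r_1 = 1.5, cx_2 = 3, cy_2 = 5, cz_2 = 3, r_2 = 1, cx_3 = 4, cy_3 = 6.5, cz_3 = 2.5, r_3 = 1.5, cx_4 = 3, cy_4 = 0.5, cz_4 = 5, w_4 = 1.5, d_4 = 2.5, cy_5 = 6, cz_5 = 2, w_5 = 2, d_5 = 1, h_5 = 1, cx_6 = 3, cy_6 = 4.5, cz_6 = 5, w_6 = 2, h_6 = 1.5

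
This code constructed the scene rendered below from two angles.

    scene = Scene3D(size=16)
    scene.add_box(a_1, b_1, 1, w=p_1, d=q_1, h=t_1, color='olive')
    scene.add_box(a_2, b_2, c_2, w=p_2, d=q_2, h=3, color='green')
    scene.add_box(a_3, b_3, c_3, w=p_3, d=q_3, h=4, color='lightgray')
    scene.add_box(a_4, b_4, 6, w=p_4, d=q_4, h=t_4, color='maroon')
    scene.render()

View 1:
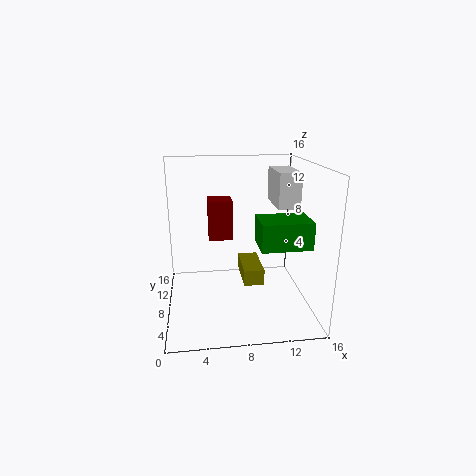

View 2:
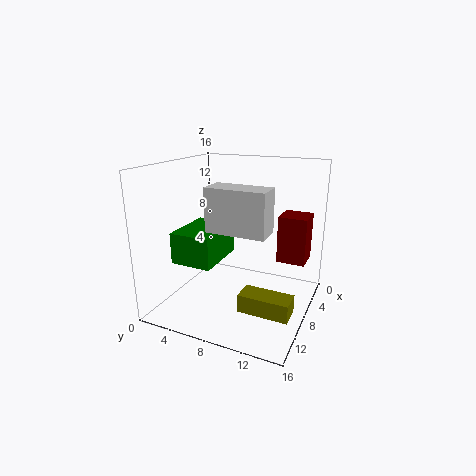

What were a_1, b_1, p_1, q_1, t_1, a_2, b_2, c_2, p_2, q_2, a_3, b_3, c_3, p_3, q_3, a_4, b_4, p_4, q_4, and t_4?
a_1 = 9
b_1 = 9.5
p_1 = 2.5
q_1 = 5.5
t_1 = 2
a_2 = 10
b_2 = 4.5
c_2 = 7.5
p_2 = 5.5
q_2 = 4
a_3 = 12.5
b_3 = 8
c_3 = 11
p_3 = 2.5
q_3 = 5.5
a_4 = 5
b_4 = 12.5
p_4 = 3
q_4 = 3
t_4 = 5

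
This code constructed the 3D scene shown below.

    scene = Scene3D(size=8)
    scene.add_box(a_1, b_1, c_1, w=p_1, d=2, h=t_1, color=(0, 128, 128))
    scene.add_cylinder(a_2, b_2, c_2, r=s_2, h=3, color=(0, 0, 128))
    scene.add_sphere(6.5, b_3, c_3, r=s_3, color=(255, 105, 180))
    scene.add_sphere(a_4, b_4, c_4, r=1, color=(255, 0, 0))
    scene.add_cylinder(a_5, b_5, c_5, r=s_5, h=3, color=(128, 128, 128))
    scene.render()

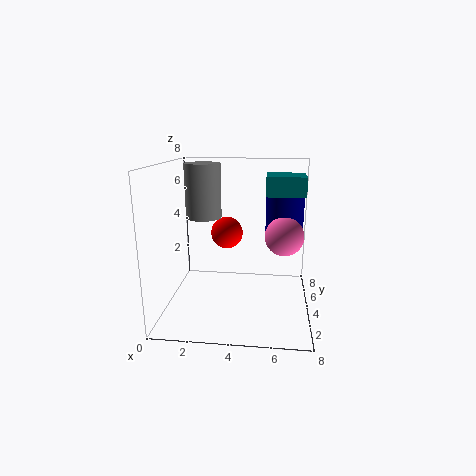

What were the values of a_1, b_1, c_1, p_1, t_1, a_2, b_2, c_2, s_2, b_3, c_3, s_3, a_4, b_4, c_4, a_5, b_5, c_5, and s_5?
a_1 = 5.5, b_1 = 3, c_1 = 6.5, p_1 = 2, t_1 = 1, a_2 = 6.5, b_2 = 4, c_2 = 4, s_2 = 1, b_3 = 3, c_3 = 4.5, s_3 = 1, a_4 = 3, b_4 = 6.5, c_4 = 3.5, a_5 = 2, b_5 = 4.5, c_5 = 5, s_5 = 1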